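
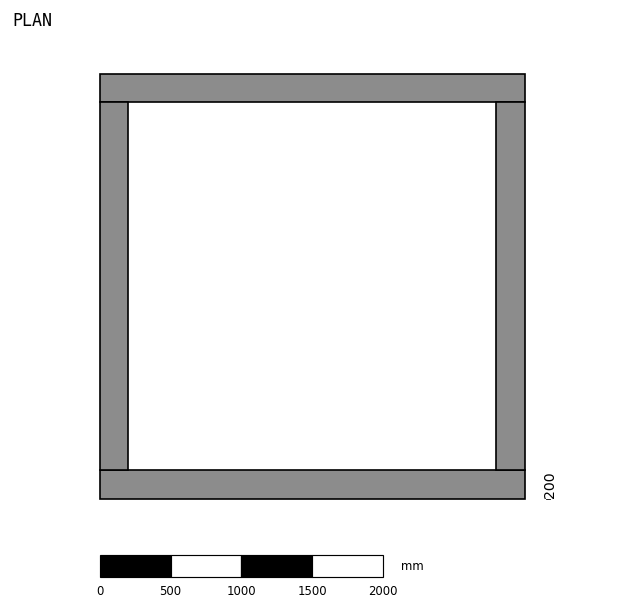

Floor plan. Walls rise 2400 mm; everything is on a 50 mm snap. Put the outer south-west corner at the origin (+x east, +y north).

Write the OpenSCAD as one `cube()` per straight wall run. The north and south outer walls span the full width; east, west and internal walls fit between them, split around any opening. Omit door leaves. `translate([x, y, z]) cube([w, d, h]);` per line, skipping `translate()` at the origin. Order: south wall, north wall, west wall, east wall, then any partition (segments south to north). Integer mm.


cube([3000, 200, 2400]);
translate([0, 2800, 0]) cube([3000, 200, 2400]);
translate([0, 200, 0]) cube([200, 2600, 2400]);
translate([2800, 200, 0]) cube([200, 2600, 2400]);


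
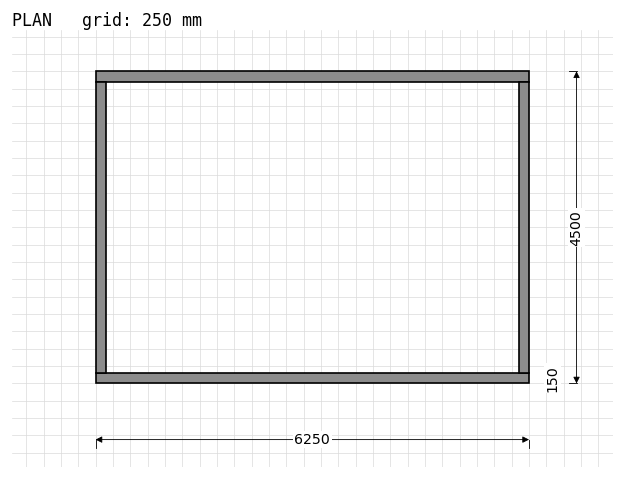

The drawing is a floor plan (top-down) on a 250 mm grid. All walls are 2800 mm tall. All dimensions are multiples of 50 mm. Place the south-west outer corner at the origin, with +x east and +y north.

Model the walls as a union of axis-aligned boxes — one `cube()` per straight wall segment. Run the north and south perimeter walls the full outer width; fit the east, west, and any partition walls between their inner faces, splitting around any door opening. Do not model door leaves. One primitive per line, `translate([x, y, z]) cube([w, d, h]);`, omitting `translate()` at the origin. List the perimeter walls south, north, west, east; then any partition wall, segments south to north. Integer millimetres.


cube([6250, 150, 2800]);
translate([0, 4350, 0]) cube([6250, 150, 2800]);
translate([0, 150, 0]) cube([150, 4200, 2800]);
translate([6100, 150, 0]) cube([150, 4200, 2800]);


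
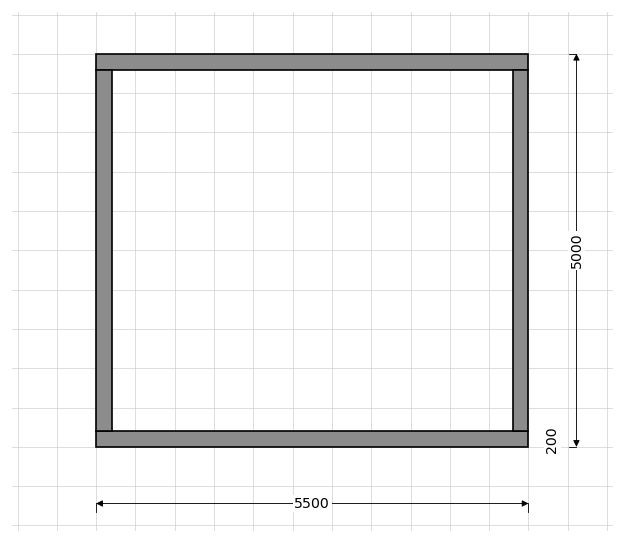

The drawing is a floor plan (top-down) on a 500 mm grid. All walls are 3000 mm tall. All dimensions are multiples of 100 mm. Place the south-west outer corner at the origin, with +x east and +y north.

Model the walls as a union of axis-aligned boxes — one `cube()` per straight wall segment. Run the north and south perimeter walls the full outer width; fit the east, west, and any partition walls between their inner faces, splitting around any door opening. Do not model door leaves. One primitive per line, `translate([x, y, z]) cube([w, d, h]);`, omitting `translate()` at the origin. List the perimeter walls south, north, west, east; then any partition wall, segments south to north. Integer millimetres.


cube([5500, 200, 3000]);
translate([0, 4800, 0]) cube([5500, 200, 3000]);
translate([0, 200, 0]) cube([200, 4600, 3000]);
translate([5300, 200, 0]) cube([200, 4600, 3000]);


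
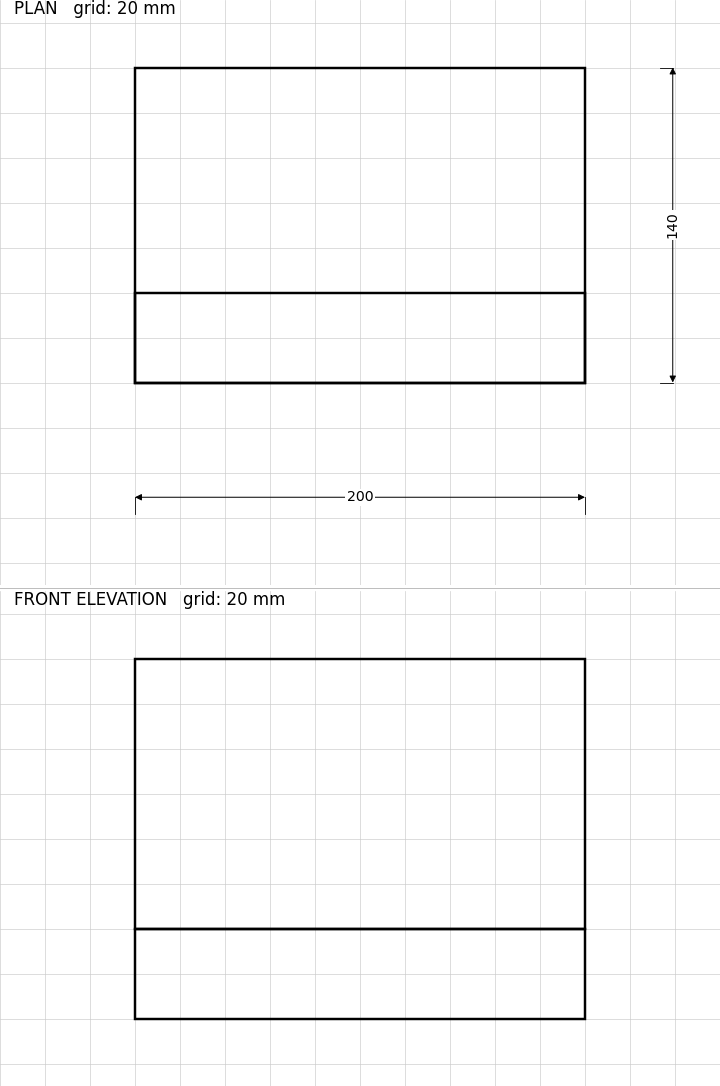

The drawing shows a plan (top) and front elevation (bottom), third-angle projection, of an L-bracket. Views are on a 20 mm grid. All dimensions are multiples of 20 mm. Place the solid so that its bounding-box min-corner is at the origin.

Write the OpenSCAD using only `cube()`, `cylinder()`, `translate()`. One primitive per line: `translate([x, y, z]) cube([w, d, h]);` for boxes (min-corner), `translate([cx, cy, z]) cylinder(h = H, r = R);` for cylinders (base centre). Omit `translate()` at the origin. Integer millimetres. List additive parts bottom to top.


cube([200, 140, 40]);
translate([0, 0, 40]) cube([200, 40, 120]);


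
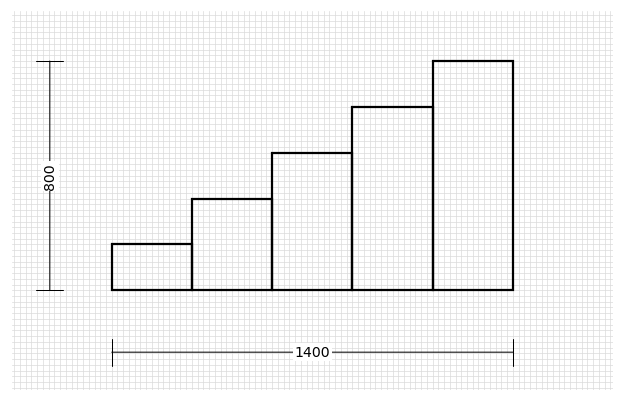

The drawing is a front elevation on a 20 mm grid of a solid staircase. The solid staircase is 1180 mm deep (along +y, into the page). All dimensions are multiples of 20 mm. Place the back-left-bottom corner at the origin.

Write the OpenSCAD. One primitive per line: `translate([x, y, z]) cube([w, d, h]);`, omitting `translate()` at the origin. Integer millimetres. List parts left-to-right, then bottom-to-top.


cube([280, 1180, 160]);
translate([280, 0, 0]) cube([280, 1180, 320]);
translate([560, 0, 0]) cube([280, 1180, 480]);
translate([840, 0, 0]) cube([280, 1180, 640]);
translate([1120, 0, 0]) cube([280, 1180, 800]);


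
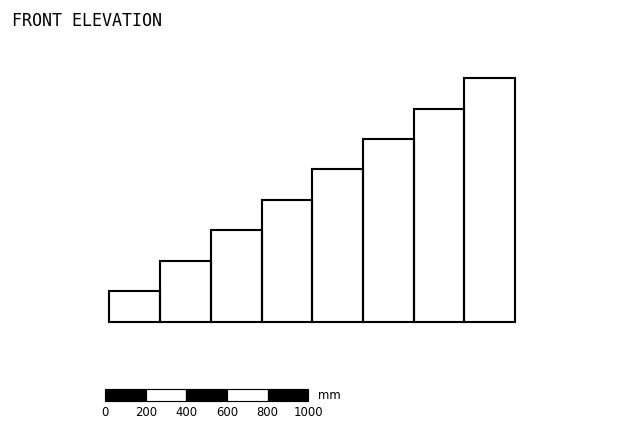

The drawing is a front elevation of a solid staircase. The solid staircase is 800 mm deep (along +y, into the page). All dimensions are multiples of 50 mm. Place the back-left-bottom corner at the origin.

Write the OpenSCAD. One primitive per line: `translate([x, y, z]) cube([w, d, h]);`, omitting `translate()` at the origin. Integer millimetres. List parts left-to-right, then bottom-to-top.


cube([250, 800, 150]);
translate([250, 0, 0]) cube([250, 800, 300]);
translate([500, 0, 0]) cube([250, 800, 450]);
translate([750, 0, 0]) cube([250, 800, 600]);
translate([1000, 0, 0]) cube([250, 800, 750]);
translate([1250, 0, 0]) cube([250, 800, 900]);
translate([1500, 0, 0]) cube([250, 800, 1050]);
translate([1750, 0, 0]) cube([250, 800, 1200]);


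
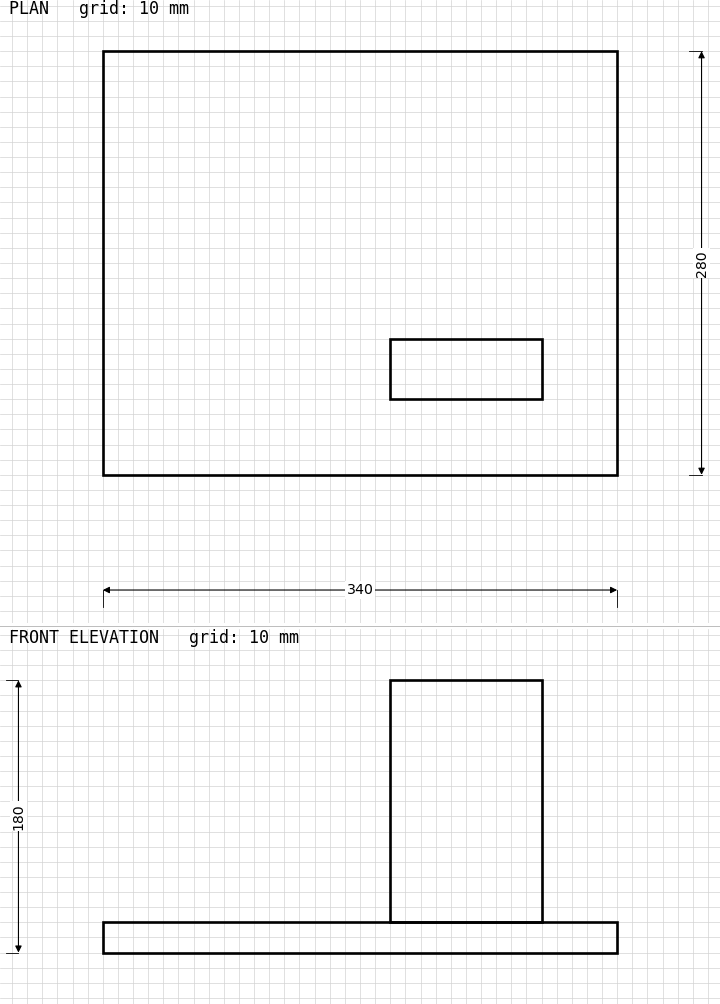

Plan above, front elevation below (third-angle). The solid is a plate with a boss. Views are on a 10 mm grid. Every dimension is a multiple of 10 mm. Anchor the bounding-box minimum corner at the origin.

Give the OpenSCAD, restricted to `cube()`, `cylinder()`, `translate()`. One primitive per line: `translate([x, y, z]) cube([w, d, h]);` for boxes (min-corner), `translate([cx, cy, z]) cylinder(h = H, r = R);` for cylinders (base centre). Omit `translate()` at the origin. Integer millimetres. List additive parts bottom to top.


cube([340, 280, 20]);
translate([190, 50, 20]) cube([100, 40, 160]);


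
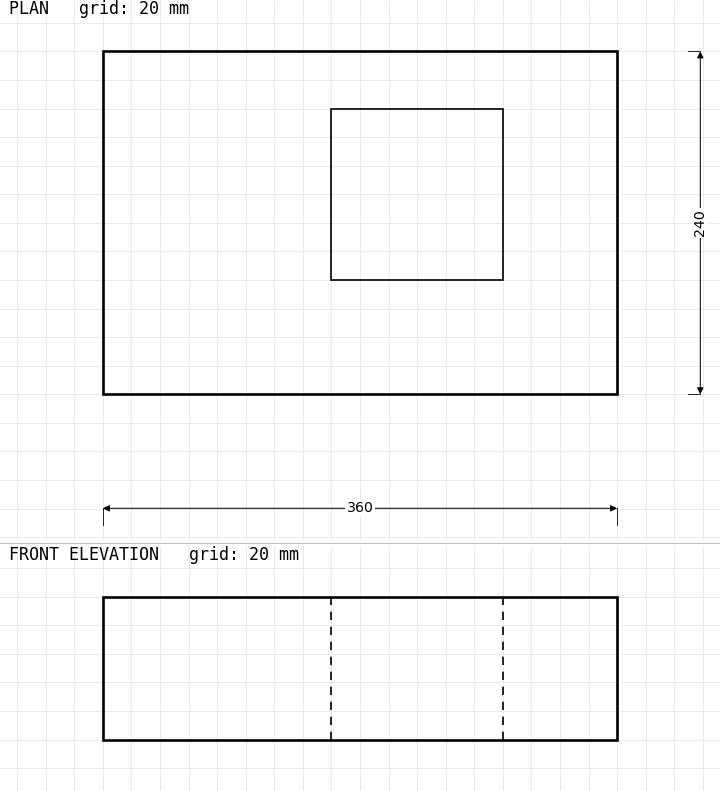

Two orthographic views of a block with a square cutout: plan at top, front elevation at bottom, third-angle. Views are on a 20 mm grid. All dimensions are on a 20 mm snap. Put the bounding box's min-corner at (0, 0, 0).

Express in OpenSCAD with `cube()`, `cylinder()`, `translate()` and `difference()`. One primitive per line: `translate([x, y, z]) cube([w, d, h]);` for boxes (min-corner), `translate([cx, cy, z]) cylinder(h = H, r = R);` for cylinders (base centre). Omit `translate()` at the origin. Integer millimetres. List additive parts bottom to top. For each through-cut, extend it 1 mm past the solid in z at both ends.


difference() {
  cube([360, 240, 100]);
  translate([160, 80, -1]) cube([120, 120, 102]);
}


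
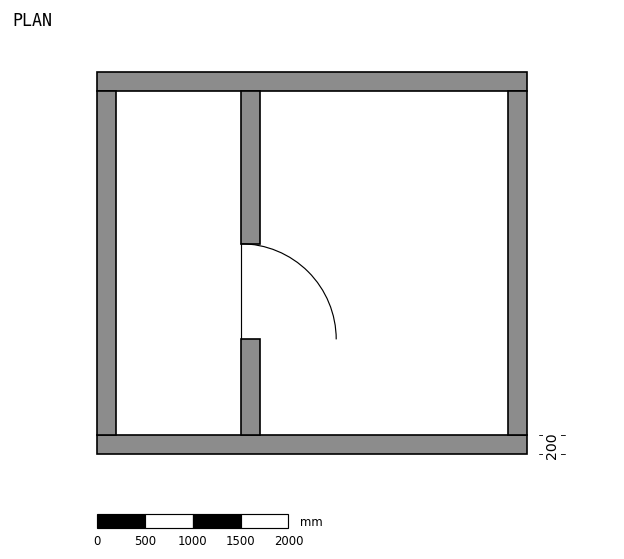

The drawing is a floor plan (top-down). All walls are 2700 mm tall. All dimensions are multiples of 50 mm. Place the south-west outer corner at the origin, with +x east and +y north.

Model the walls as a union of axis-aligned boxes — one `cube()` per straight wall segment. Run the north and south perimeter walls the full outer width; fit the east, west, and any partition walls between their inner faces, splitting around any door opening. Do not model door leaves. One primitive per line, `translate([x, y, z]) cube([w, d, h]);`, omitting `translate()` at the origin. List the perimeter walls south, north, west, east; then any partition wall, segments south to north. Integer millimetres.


cube([4500, 200, 2700]);
translate([0, 3800, 0]) cube([4500, 200, 2700]);
translate([0, 200, 0]) cube([200, 3600, 2700]);
translate([4300, 200, 0]) cube([200, 3600, 2700]);
translate([1500, 200, 0]) cube([200, 1000, 2700]);
translate([1500, 2200, 0]) cube([200, 1600, 2700]);


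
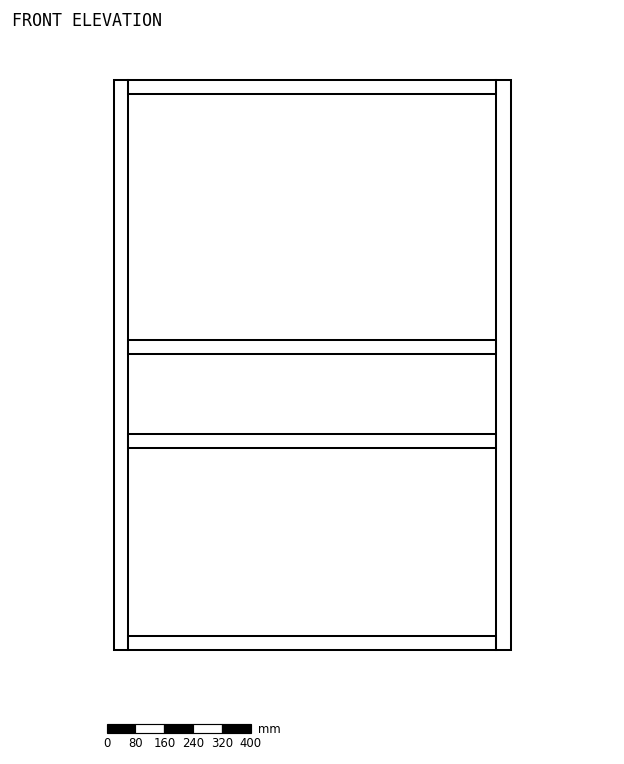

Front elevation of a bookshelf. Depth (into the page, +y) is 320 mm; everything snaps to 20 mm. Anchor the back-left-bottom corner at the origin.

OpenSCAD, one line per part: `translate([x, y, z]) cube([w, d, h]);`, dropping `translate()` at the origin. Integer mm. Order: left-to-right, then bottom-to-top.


cube([40, 320, 1580]);
translate([40, 0, 0]) cube([1020, 320, 40]);
translate([40, 0, 560]) cube([1020, 320, 40]);
translate([40, 0, 820]) cube([1020, 320, 40]);
translate([40, 0, 1540]) cube([1020, 320, 40]);
translate([1060, 0, 0]) cube([40, 320, 1580]);


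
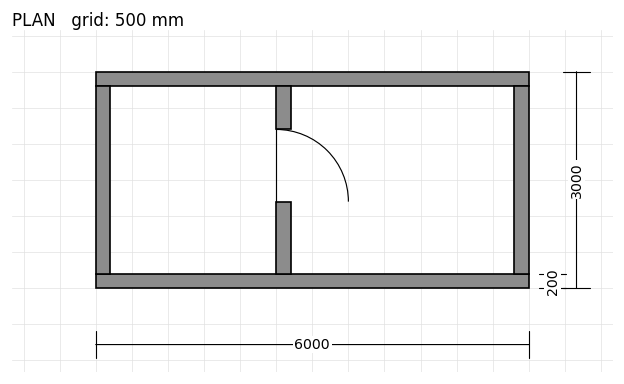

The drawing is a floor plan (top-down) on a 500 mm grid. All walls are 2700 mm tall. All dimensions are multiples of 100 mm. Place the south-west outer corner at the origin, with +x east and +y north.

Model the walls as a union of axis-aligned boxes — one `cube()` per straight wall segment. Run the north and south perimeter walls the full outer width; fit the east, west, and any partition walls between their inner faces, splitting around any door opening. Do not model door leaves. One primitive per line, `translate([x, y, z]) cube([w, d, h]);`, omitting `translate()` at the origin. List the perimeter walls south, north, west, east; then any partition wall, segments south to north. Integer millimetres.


cube([6000, 200, 2700]);
translate([0, 2800, 0]) cube([6000, 200, 2700]);
translate([0, 200, 0]) cube([200, 2600, 2700]);
translate([5800, 200, 0]) cube([200, 2600, 2700]);
translate([2500, 200, 0]) cube([200, 1000, 2700]);
translate([2500, 2200, 0]) cube([200, 600, 2700]);


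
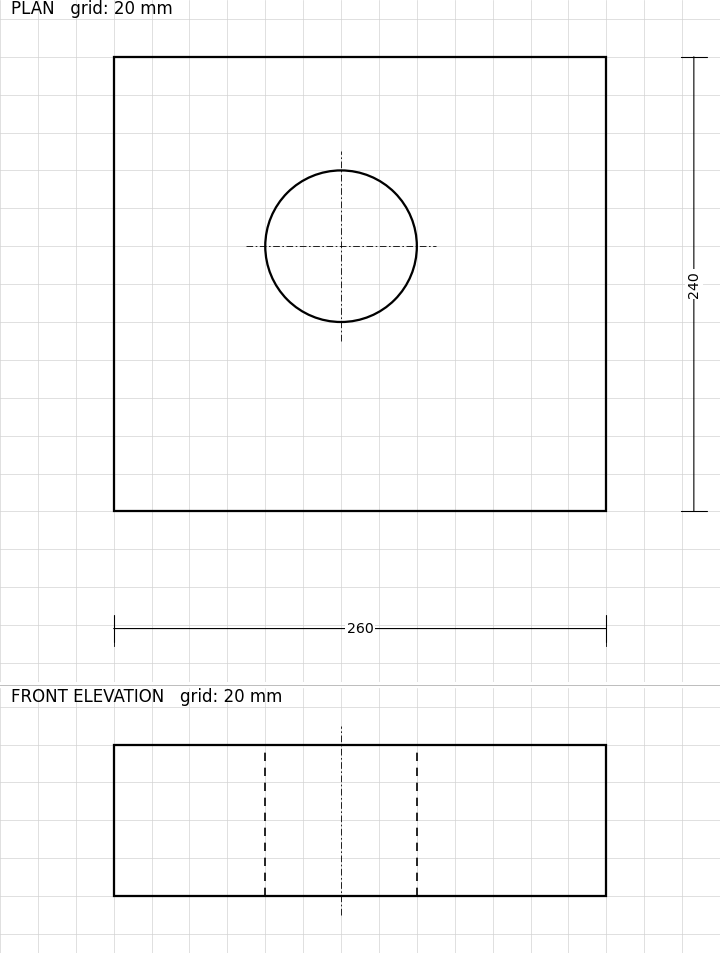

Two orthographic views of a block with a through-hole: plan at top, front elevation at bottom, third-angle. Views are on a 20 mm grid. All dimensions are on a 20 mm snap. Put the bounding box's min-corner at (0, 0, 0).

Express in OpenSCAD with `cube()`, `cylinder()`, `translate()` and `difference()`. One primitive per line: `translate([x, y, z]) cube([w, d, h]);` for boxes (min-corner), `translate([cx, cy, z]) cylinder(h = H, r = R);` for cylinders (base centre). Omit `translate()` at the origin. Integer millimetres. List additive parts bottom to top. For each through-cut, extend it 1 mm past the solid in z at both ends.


difference() {
  cube([260, 240, 80]);
  translate([120, 140, -1]) cylinder(h = 82, r = 40);
}


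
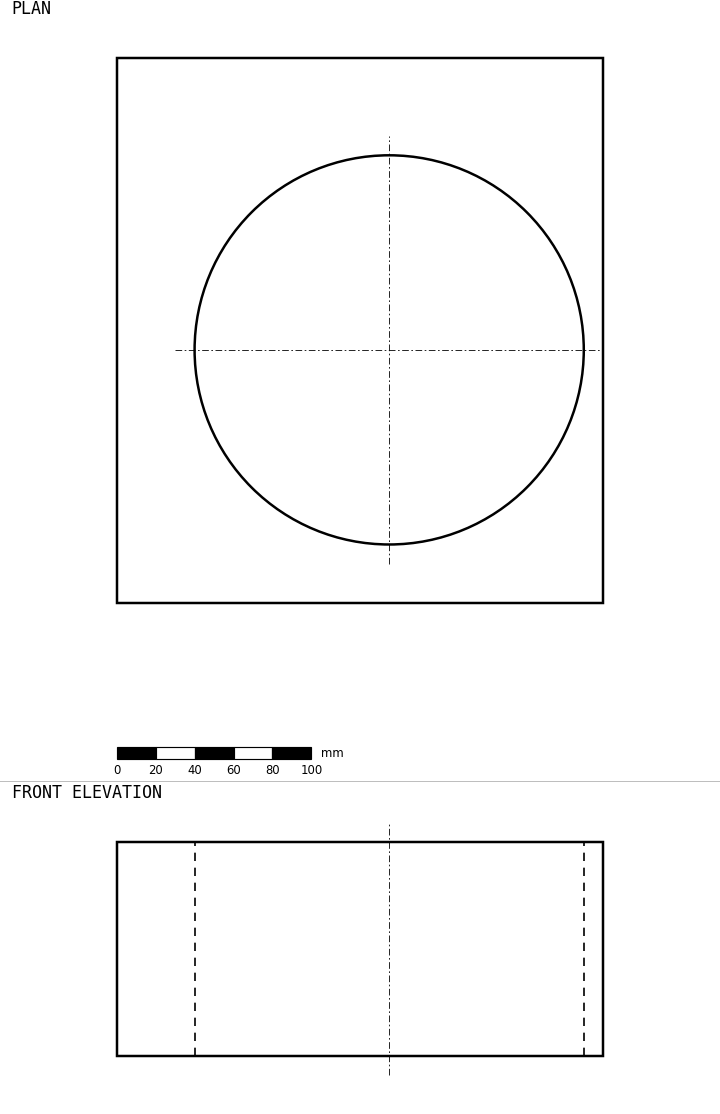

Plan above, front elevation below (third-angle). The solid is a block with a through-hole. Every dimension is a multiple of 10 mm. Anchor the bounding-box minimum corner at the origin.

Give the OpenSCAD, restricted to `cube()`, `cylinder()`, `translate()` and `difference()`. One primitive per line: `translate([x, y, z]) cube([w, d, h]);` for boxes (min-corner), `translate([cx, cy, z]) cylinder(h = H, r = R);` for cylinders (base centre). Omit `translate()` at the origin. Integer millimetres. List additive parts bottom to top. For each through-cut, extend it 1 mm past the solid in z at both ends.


difference() {
  cube([250, 280, 110]);
  translate([140, 130, -1]) cylinder(h = 112, r = 100);
}


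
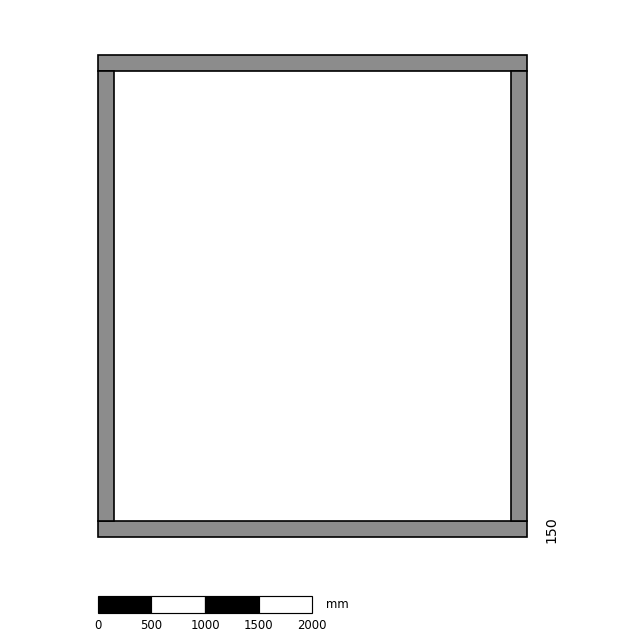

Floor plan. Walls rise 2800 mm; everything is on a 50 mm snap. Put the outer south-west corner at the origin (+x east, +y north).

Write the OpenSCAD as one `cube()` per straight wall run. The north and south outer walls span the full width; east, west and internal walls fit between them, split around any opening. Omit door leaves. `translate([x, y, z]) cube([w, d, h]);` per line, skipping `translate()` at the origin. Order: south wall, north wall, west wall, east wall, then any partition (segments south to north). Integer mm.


cube([4000, 150, 2800]);
translate([0, 4350, 0]) cube([4000, 150, 2800]);
translate([0, 150, 0]) cube([150, 4200, 2800]);
translate([3850, 150, 0]) cube([150, 4200, 2800]);


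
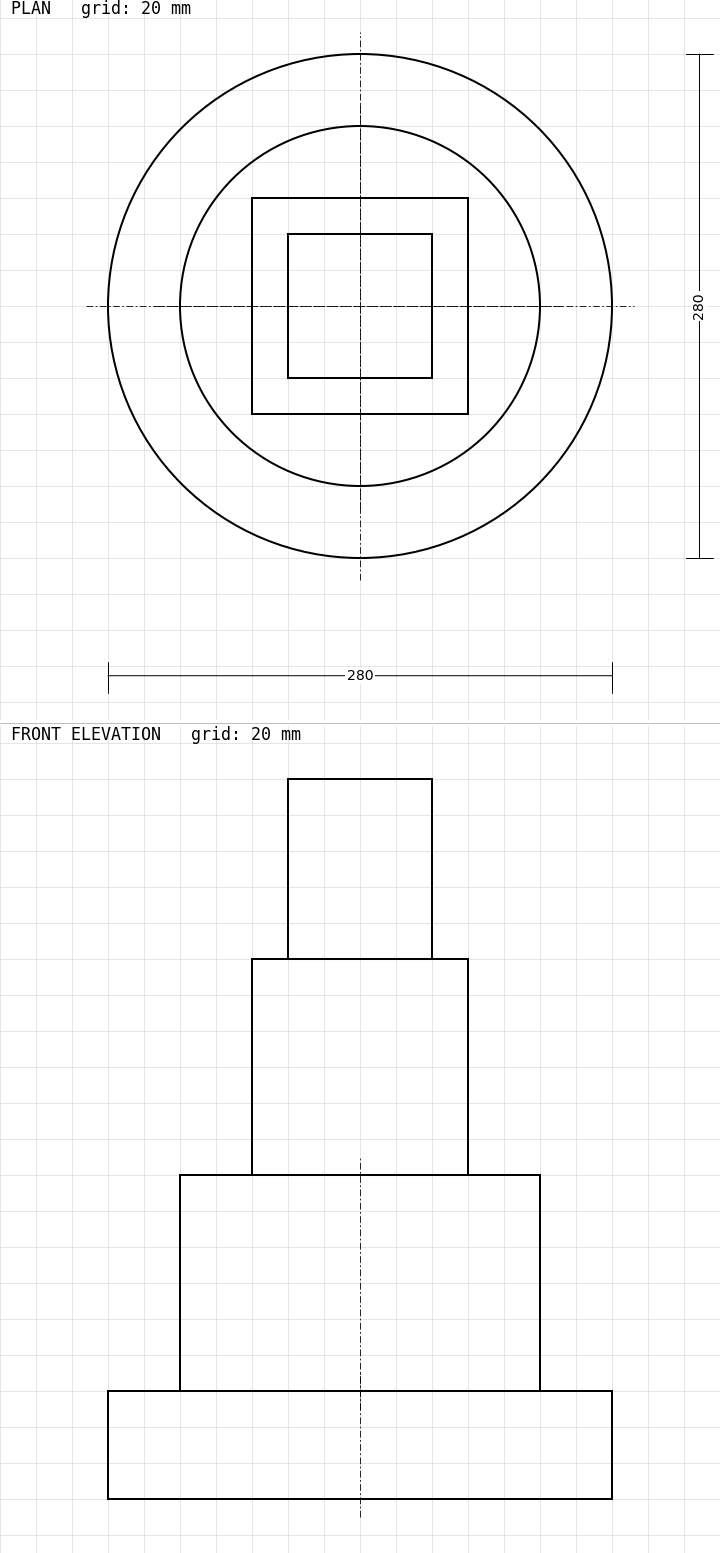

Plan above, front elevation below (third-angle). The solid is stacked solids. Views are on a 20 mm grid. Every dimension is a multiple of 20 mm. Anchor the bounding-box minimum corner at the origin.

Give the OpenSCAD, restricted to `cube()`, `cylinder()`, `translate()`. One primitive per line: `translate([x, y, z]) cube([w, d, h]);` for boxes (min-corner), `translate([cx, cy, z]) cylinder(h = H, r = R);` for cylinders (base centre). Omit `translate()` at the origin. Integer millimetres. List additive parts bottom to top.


translate([140, 140, 0]) cylinder(h = 60, r = 140);
translate([140, 140, 60]) cylinder(h = 120, r = 100);
translate([80, 80, 180]) cube([120, 120, 120]);
translate([100, 100, 300]) cube([80, 80, 100]);


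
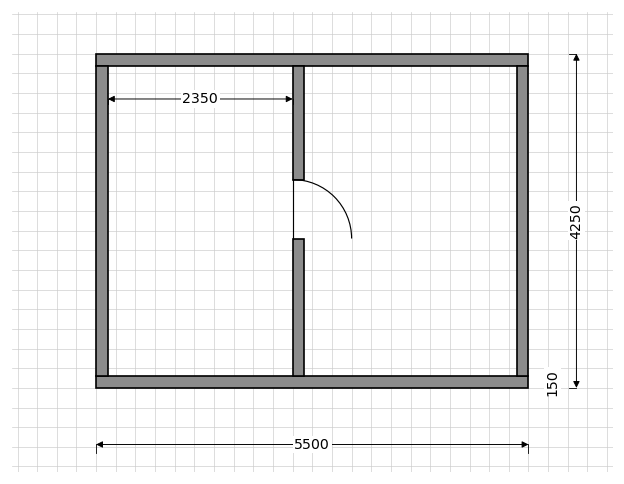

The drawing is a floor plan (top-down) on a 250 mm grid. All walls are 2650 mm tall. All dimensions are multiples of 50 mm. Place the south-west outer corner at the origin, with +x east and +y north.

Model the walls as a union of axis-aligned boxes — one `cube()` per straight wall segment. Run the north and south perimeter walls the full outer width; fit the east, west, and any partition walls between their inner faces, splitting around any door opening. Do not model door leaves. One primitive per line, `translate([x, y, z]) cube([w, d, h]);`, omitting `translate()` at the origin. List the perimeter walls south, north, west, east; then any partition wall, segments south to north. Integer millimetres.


cube([5500, 150, 2650]);
translate([0, 4100, 0]) cube([5500, 150, 2650]);
translate([0, 150, 0]) cube([150, 3950, 2650]);
translate([5350, 150, 0]) cube([150, 3950, 2650]);
translate([2500, 150, 0]) cube([150, 1750, 2650]);
translate([2500, 2650, 0]) cube([150, 1450, 2650]);


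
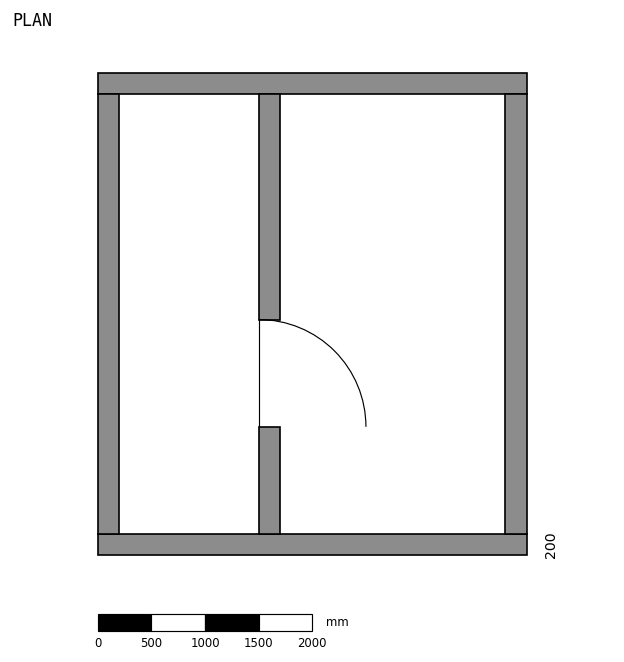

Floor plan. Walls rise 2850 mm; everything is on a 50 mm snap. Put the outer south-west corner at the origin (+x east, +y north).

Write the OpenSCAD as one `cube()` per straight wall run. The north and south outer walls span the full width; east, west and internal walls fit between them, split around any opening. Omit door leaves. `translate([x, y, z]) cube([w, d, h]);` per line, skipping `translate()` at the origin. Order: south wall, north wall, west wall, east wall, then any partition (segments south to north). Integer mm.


cube([4000, 200, 2850]);
translate([0, 4300, 0]) cube([4000, 200, 2850]);
translate([0, 200, 0]) cube([200, 4100, 2850]);
translate([3800, 200, 0]) cube([200, 4100, 2850]);
translate([1500, 200, 0]) cube([200, 1000, 2850]);
translate([1500, 2200, 0]) cube([200, 2100, 2850]);


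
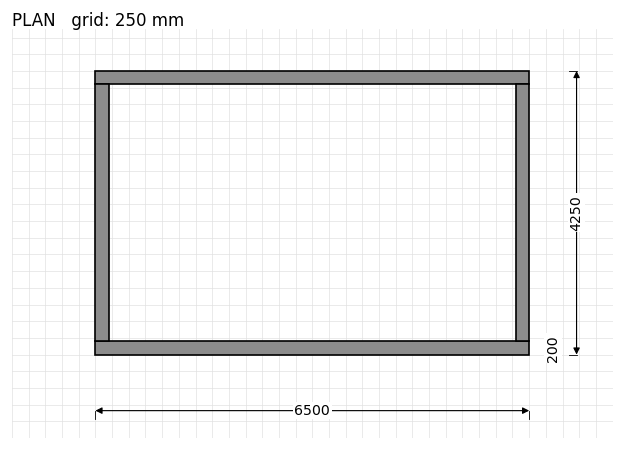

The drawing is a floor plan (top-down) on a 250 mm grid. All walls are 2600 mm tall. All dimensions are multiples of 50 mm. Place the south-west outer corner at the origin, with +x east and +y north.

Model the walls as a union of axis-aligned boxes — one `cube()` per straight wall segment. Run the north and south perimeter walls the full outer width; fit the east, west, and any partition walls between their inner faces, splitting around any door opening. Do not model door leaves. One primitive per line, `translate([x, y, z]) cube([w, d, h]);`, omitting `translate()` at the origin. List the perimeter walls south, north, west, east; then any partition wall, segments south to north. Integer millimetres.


cube([6500, 200, 2600]);
translate([0, 4050, 0]) cube([6500, 200, 2600]);
translate([0, 200, 0]) cube([200, 3850, 2600]);
translate([6300, 200, 0]) cube([200, 3850, 2600]);


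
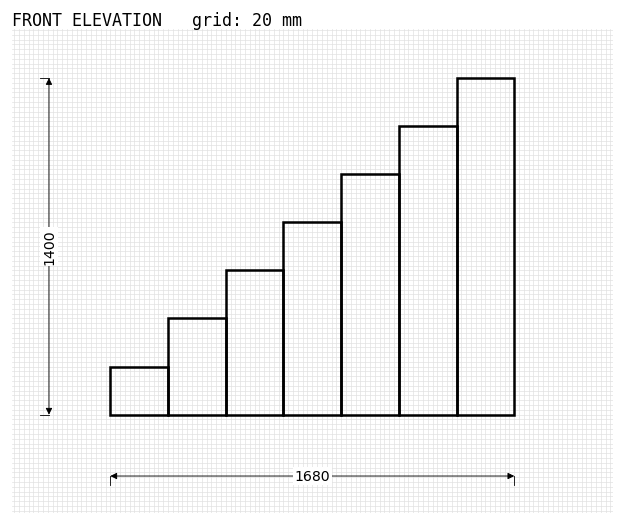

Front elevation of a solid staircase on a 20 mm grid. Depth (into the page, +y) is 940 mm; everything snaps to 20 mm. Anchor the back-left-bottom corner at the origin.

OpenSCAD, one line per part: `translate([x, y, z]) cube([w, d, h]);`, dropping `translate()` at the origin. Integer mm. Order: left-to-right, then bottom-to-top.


cube([240, 940, 200]);
translate([240, 0, 0]) cube([240, 940, 400]);
translate([480, 0, 0]) cube([240, 940, 600]);
translate([720, 0, 0]) cube([240, 940, 800]);
translate([960, 0, 0]) cube([240, 940, 1000]);
translate([1200, 0, 0]) cube([240, 940, 1200]);
translate([1440, 0, 0]) cube([240, 940, 1400]);


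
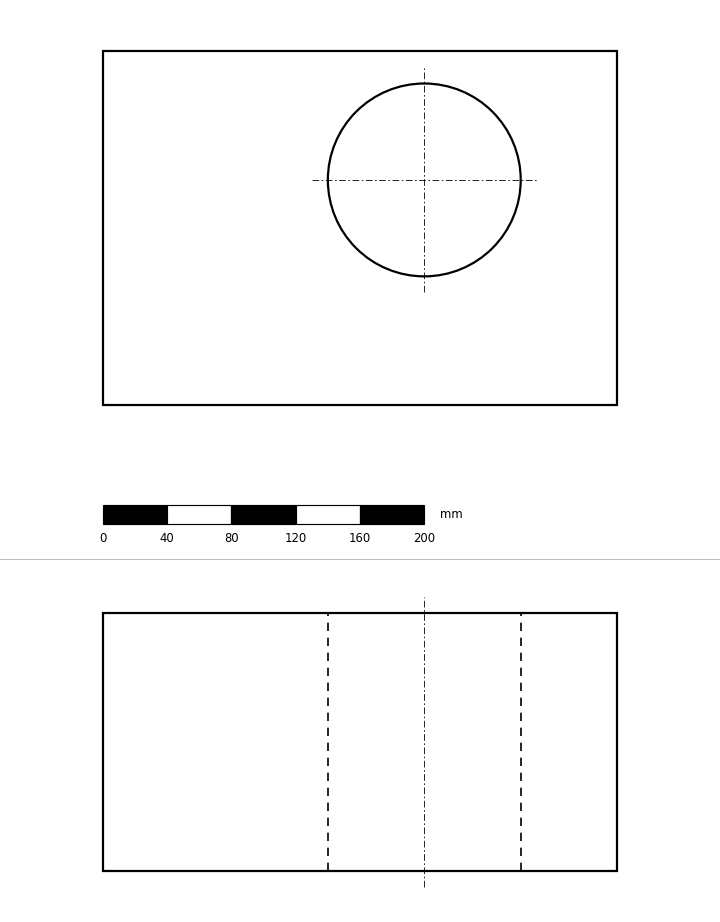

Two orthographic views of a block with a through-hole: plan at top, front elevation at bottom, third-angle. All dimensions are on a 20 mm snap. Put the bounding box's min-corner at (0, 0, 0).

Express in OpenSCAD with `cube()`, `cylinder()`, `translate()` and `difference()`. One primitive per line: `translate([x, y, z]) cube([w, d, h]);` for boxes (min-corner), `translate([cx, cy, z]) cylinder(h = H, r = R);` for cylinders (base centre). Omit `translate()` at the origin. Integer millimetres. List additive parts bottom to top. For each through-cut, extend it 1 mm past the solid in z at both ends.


difference() {
  cube([320, 220, 160]);
  translate([200, 140, -1]) cylinder(h = 162, r = 60);
}


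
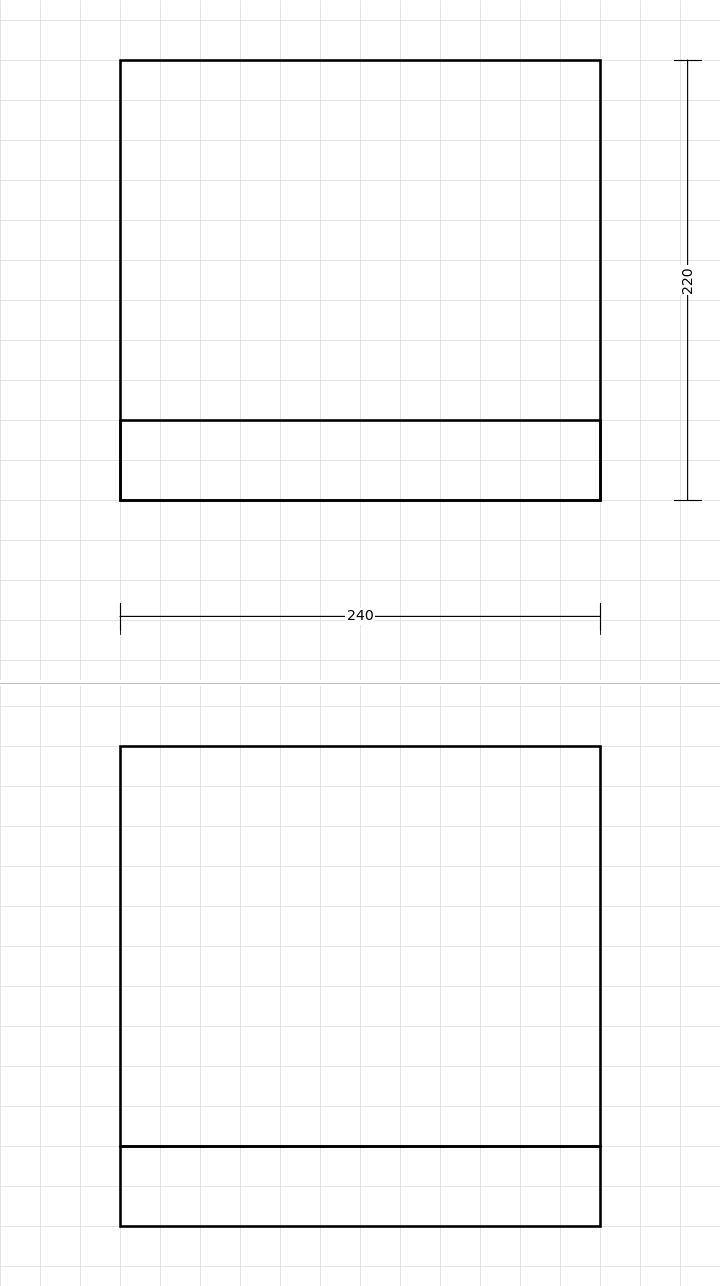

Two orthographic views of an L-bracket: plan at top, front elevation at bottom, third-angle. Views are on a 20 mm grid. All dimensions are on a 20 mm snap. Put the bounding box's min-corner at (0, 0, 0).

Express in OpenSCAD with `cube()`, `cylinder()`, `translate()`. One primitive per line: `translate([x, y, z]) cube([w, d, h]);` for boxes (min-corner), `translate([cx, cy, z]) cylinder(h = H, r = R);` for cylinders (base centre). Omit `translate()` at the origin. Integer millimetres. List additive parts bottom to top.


cube([240, 220, 40]);
translate([0, 0, 40]) cube([240, 40, 200]);


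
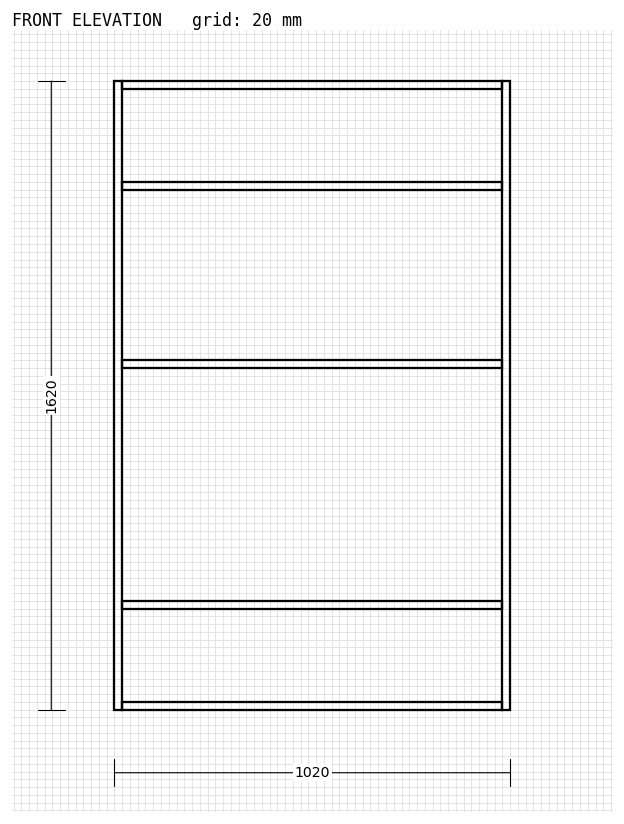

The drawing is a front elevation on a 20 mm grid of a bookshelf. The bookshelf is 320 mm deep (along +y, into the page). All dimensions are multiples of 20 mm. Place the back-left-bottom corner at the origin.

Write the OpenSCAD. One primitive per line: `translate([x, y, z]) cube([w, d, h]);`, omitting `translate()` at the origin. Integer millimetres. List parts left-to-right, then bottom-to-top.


cube([20, 320, 1620]);
translate([20, 0, 0]) cube([980, 320, 20]);
translate([20, 0, 260]) cube([980, 320, 20]);
translate([20, 0, 880]) cube([980, 320, 20]);
translate([20, 0, 1340]) cube([980, 320, 20]);
translate([20, 0, 1600]) cube([980, 320, 20]);
translate([1000, 0, 0]) cube([20, 320, 1620]);


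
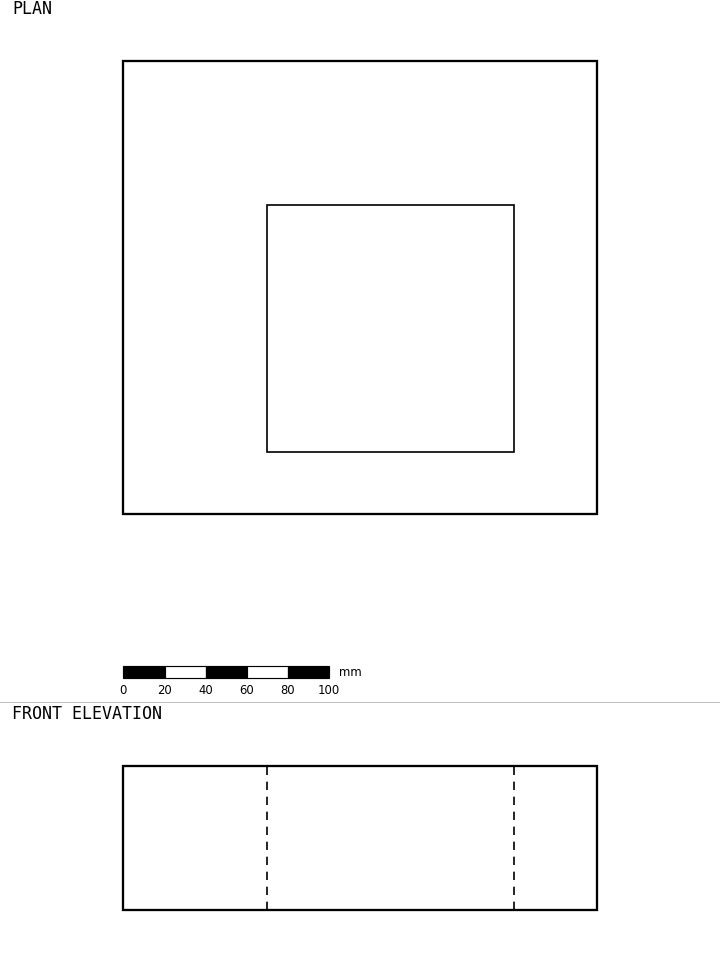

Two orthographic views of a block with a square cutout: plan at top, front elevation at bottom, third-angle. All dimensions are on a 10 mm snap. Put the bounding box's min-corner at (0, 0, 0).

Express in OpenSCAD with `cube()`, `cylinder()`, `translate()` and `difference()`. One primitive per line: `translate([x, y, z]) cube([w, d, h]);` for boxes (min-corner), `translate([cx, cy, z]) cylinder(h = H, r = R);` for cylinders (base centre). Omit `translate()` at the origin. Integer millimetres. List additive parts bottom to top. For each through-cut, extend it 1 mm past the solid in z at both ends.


difference() {
  cube([230, 220, 70]);
  translate([70, 30, -1]) cube([120, 120, 72]);
}


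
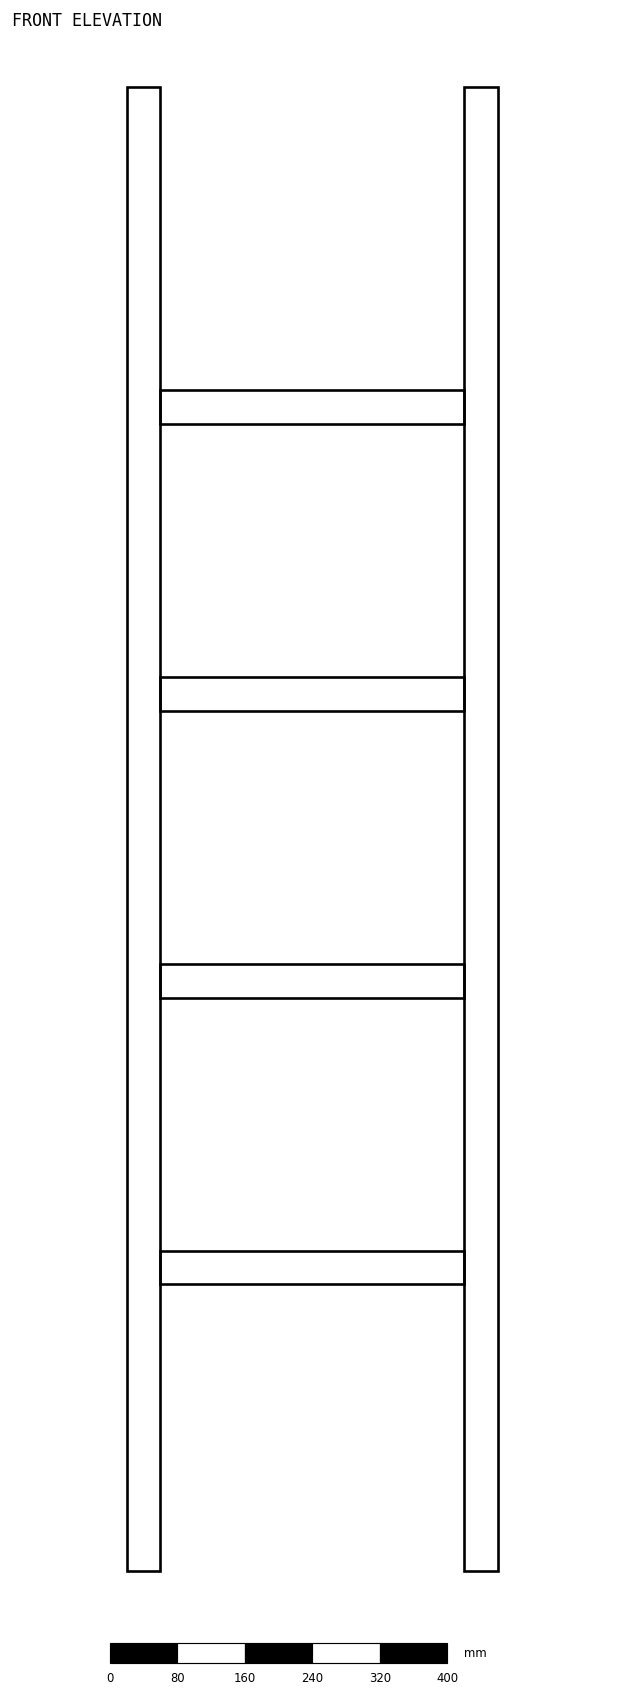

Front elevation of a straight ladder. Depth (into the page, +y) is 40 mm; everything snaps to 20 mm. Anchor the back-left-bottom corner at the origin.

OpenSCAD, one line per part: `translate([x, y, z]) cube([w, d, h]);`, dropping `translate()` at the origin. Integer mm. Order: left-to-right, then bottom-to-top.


cube([40, 40, 1760]);
translate([40, 0, 340]) cube([360, 40, 40]);
translate([40, 0, 680]) cube([360, 40, 40]);
translate([40, 0, 1020]) cube([360, 40, 40]);
translate([40, 0, 1360]) cube([360, 40, 40]);
translate([400, 0, 0]) cube([40, 40, 1760]);


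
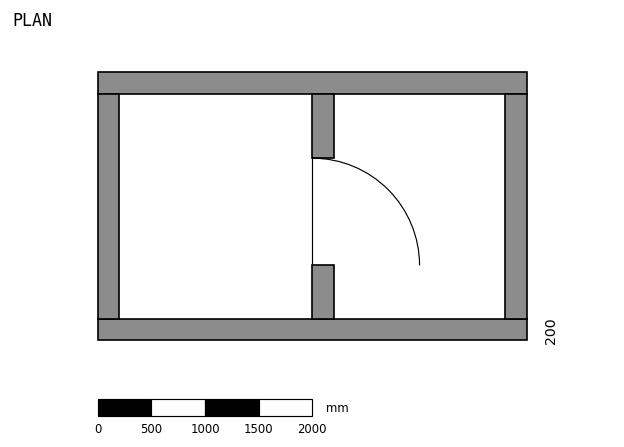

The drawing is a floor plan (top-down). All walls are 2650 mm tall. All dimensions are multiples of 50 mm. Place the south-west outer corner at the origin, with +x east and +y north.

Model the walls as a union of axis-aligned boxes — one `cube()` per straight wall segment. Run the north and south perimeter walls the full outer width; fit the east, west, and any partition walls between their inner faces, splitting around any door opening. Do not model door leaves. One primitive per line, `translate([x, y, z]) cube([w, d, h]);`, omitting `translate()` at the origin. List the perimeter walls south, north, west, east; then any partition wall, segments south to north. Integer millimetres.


cube([4000, 200, 2650]);
translate([0, 2300, 0]) cube([4000, 200, 2650]);
translate([0, 200, 0]) cube([200, 2100, 2650]);
translate([3800, 200, 0]) cube([200, 2100, 2650]);
translate([2000, 200, 0]) cube([200, 500, 2650]);
translate([2000, 1700, 0]) cube([200, 600, 2650]);


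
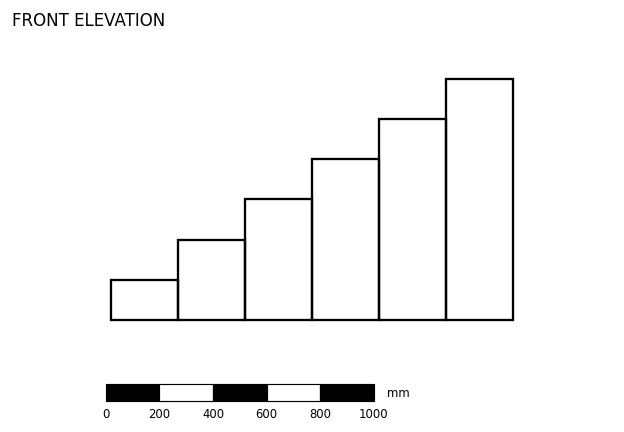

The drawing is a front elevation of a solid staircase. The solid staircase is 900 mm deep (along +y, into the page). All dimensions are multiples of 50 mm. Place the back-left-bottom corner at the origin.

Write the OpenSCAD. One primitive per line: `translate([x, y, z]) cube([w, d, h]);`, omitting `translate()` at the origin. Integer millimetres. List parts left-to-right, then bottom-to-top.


cube([250, 900, 150]);
translate([250, 0, 0]) cube([250, 900, 300]);
translate([500, 0, 0]) cube([250, 900, 450]);
translate([750, 0, 0]) cube([250, 900, 600]);
translate([1000, 0, 0]) cube([250, 900, 750]);
translate([1250, 0, 0]) cube([250, 900, 900]);


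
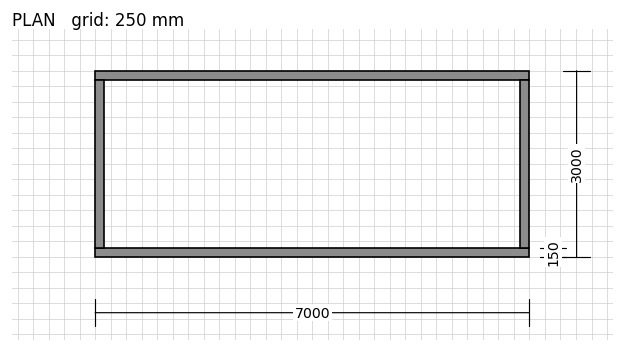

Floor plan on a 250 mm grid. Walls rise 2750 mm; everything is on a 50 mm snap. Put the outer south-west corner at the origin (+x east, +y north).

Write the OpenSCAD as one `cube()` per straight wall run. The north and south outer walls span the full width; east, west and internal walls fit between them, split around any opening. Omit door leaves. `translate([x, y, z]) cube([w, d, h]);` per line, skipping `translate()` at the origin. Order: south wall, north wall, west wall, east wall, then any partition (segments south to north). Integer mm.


cube([7000, 150, 2750]);
translate([0, 2850, 0]) cube([7000, 150, 2750]);
translate([0, 150, 0]) cube([150, 2700, 2750]);
translate([6850, 150, 0]) cube([150, 2700, 2750]);


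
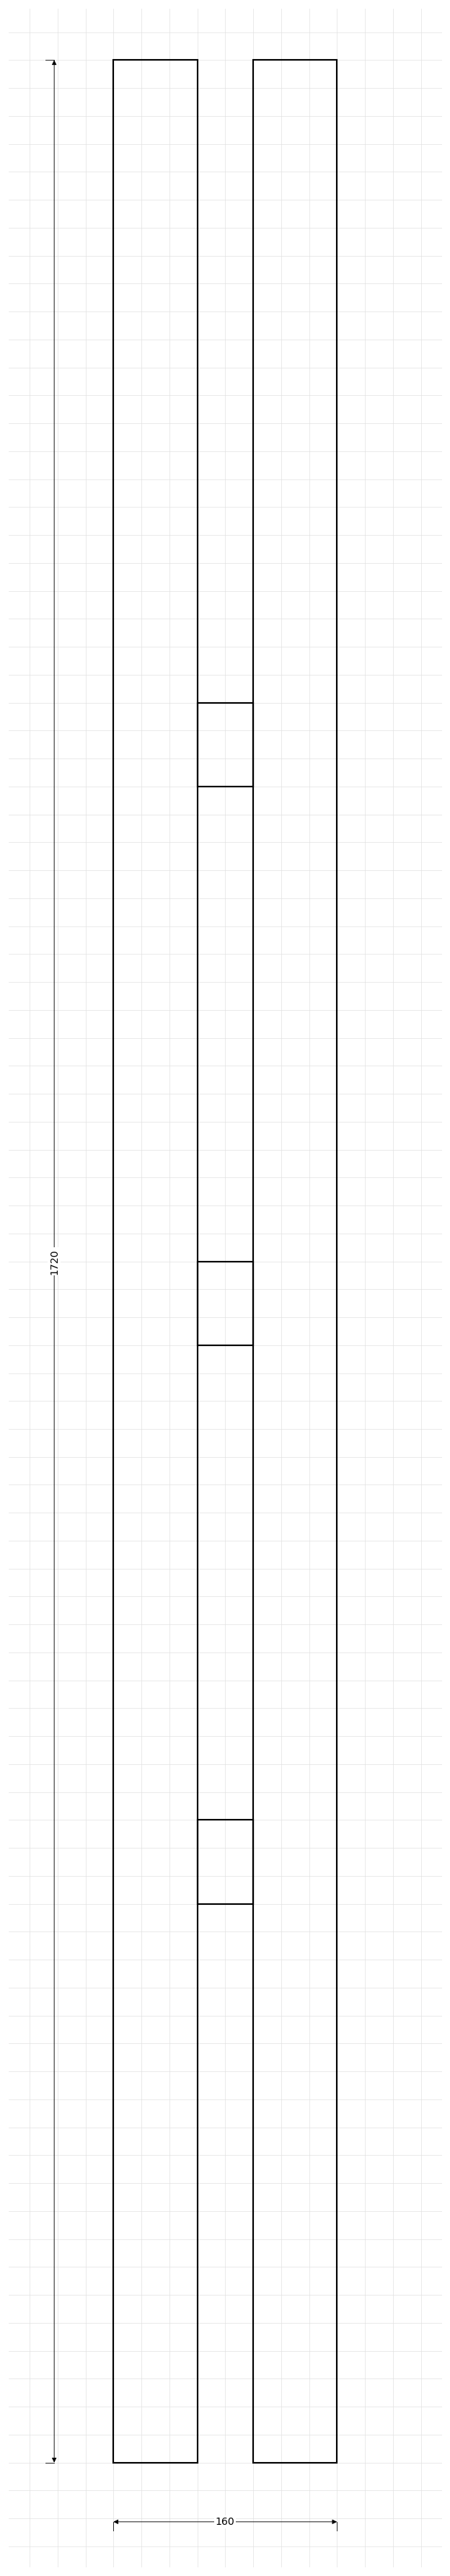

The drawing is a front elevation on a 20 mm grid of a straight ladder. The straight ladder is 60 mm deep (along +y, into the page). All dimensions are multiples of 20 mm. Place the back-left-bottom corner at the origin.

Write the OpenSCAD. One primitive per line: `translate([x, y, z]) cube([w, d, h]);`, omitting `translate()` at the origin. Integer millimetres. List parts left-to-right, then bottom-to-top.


cube([60, 60, 1720]);
translate([60, 0, 400]) cube([40, 60, 60]);
translate([60, 0, 800]) cube([40, 60, 60]);
translate([60, 0, 1200]) cube([40, 60, 60]);
translate([100, 0, 0]) cube([60, 60, 1720]);


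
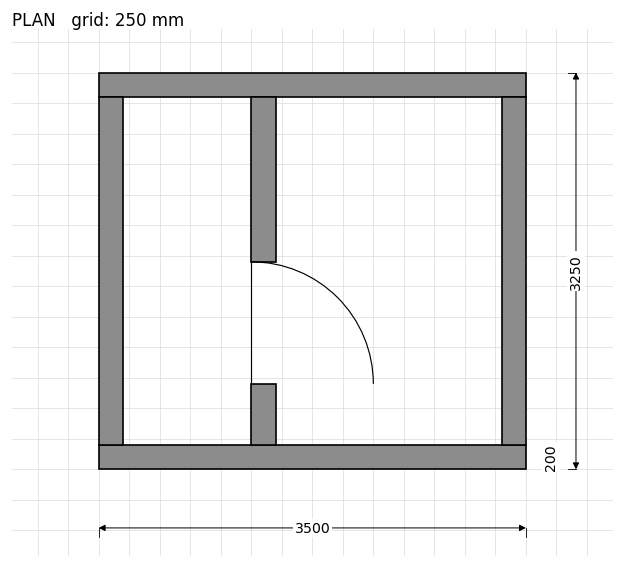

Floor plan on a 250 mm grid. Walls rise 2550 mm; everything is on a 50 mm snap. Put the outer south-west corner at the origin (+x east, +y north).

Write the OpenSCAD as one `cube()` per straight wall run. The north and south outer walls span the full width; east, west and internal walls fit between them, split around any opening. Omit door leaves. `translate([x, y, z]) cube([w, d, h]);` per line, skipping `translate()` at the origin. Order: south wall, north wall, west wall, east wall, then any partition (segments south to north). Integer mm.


cube([3500, 200, 2550]);
translate([0, 3050, 0]) cube([3500, 200, 2550]);
translate([0, 200, 0]) cube([200, 2850, 2550]);
translate([3300, 200, 0]) cube([200, 2850, 2550]);
translate([1250, 200, 0]) cube([200, 500, 2550]);
translate([1250, 1700, 0]) cube([200, 1350, 2550]);


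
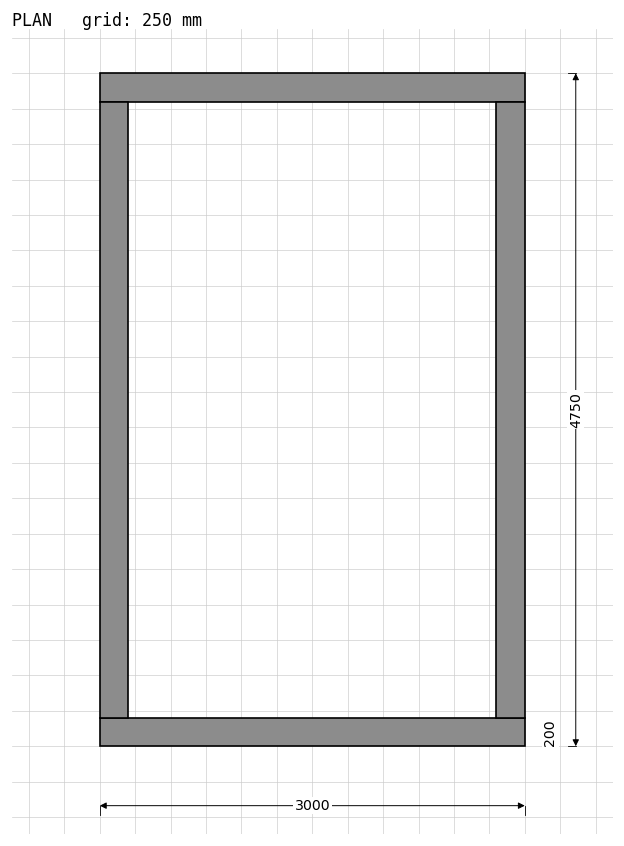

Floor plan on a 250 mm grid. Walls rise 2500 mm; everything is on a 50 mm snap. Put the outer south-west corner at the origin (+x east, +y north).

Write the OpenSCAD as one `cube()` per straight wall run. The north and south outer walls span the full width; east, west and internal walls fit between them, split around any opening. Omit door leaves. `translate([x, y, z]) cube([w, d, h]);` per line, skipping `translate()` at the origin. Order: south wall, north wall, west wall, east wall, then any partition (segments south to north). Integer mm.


cube([3000, 200, 2500]);
translate([0, 4550, 0]) cube([3000, 200, 2500]);
translate([0, 200, 0]) cube([200, 4350, 2500]);
translate([2800, 200, 0]) cube([200, 4350, 2500]);


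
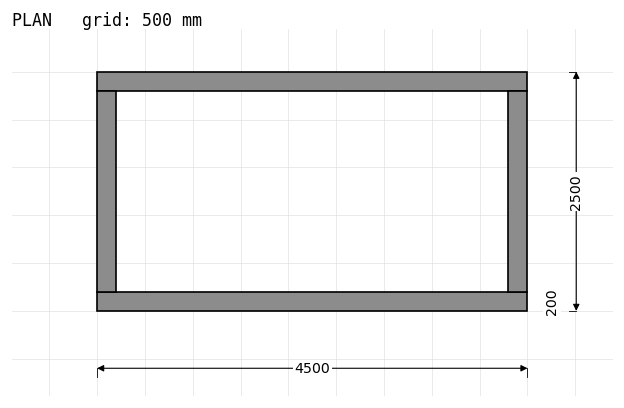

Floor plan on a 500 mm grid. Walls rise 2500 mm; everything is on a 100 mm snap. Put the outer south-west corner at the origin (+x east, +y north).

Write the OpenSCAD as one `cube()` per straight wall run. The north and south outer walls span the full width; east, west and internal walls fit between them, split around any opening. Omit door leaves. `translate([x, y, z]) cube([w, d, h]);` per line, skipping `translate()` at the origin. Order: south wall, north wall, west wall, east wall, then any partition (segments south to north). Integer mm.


cube([4500, 200, 2500]);
translate([0, 2300, 0]) cube([4500, 200, 2500]);
translate([0, 200, 0]) cube([200, 2100, 2500]);
translate([4300, 200, 0]) cube([200, 2100, 2500]);


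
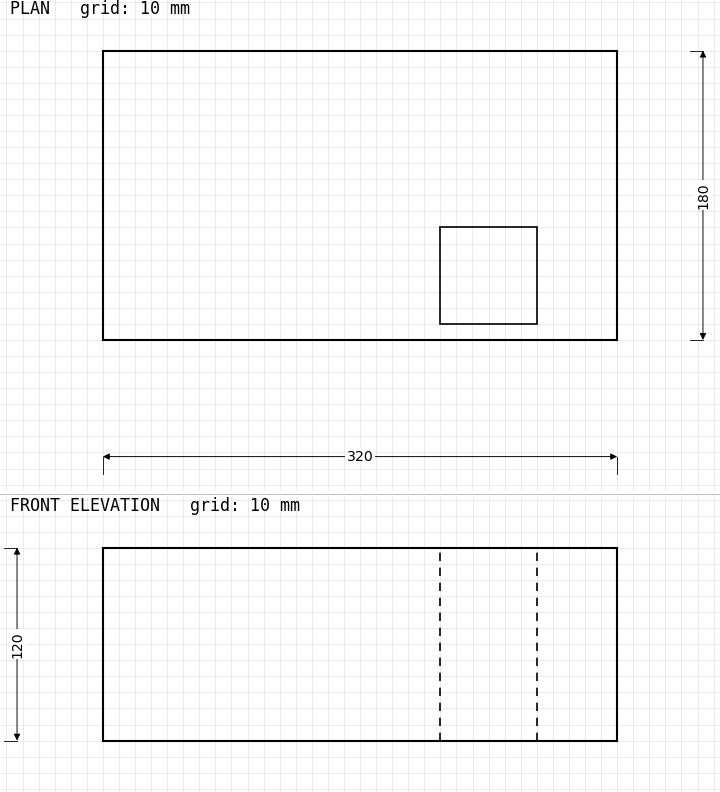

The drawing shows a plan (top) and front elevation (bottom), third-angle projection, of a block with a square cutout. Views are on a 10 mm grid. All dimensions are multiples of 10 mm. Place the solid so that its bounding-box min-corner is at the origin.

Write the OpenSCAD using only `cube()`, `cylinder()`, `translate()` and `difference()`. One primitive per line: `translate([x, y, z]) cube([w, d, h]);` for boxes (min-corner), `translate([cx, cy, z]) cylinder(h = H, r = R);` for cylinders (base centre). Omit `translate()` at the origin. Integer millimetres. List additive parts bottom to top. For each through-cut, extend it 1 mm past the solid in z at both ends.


difference() {
  cube([320, 180, 120]);
  translate([210, 10, -1]) cube([60, 60, 122]);
}


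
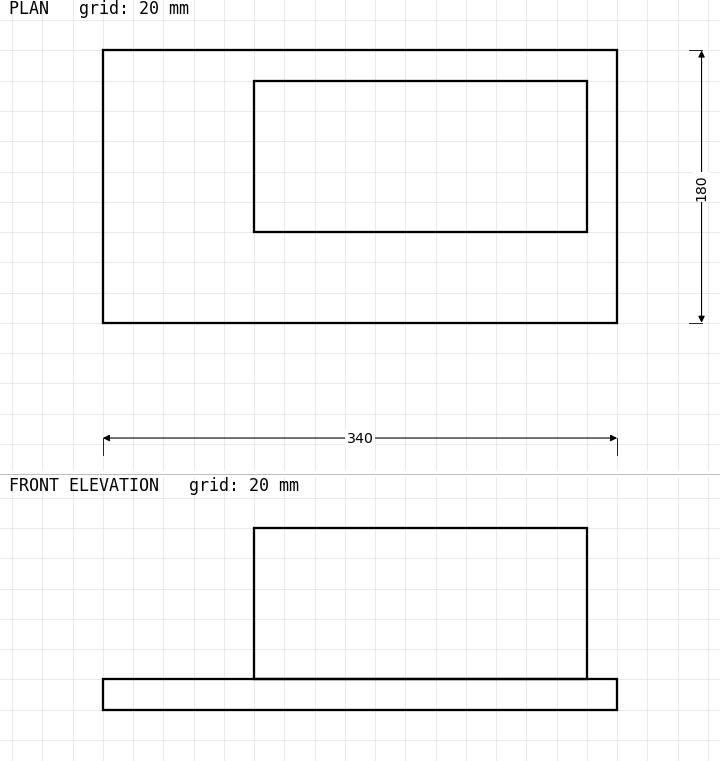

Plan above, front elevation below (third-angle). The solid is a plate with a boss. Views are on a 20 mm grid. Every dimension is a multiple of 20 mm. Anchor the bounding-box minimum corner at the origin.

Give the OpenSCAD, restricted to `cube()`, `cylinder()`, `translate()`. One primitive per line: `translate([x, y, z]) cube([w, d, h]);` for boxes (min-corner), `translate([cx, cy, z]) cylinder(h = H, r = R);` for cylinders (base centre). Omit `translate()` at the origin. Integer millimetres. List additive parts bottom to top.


cube([340, 180, 20]);
translate([100, 60, 20]) cube([220, 100, 100]);


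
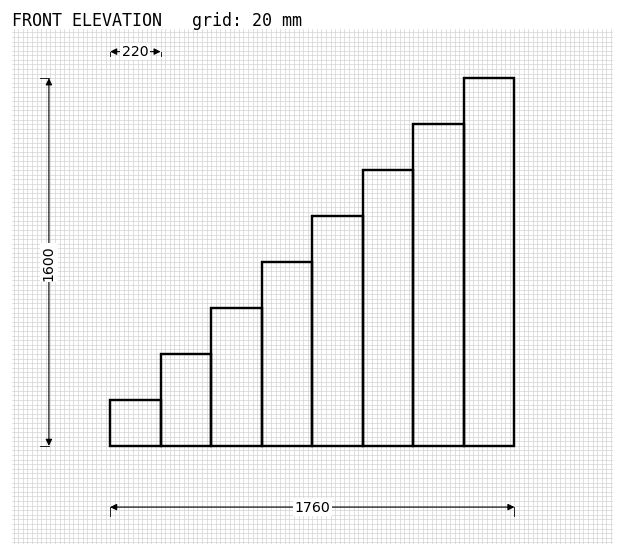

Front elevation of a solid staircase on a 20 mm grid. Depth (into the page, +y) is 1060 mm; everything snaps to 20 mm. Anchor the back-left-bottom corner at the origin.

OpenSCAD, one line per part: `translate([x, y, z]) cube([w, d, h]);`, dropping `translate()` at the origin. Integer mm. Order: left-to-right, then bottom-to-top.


cube([220, 1060, 200]);
translate([220, 0, 0]) cube([220, 1060, 400]);
translate([440, 0, 0]) cube([220, 1060, 600]);
translate([660, 0, 0]) cube([220, 1060, 800]);
translate([880, 0, 0]) cube([220, 1060, 1000]);
translate([1100, 0, 0]) cube([220, 1060, 1200]);
translate([1320, 0, 0]) cube([220, 1060, 1400]);
translate([1540, 0, 0]) cube([220, 1060, 1600]);


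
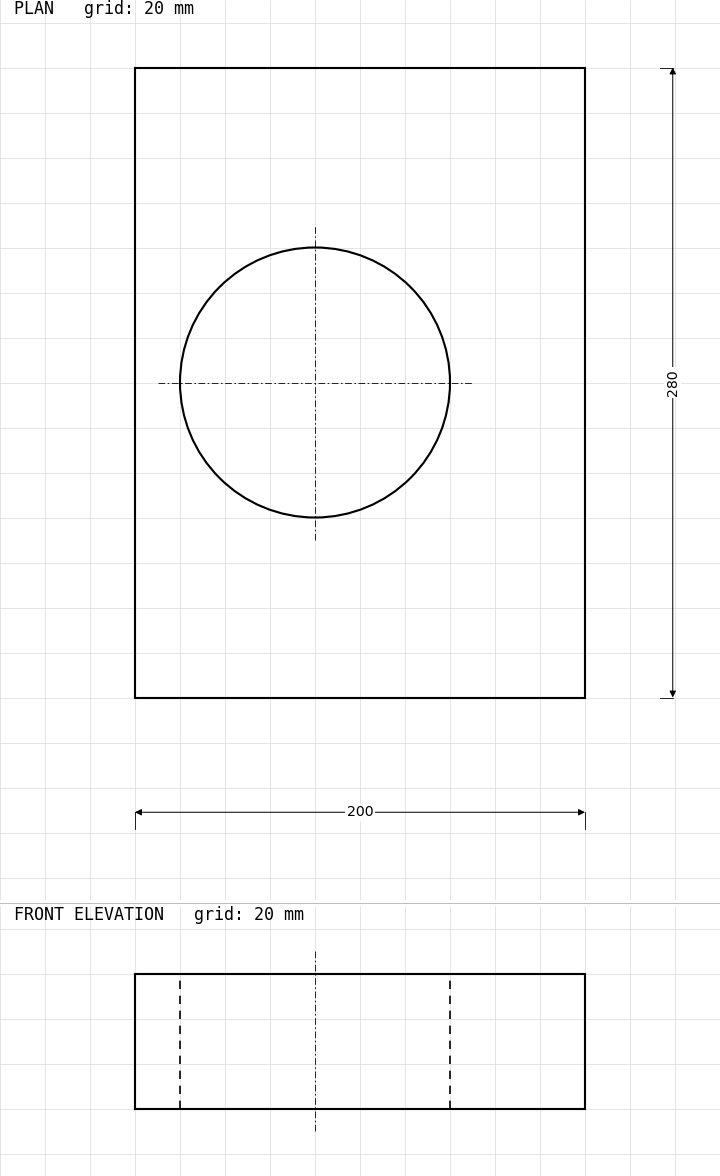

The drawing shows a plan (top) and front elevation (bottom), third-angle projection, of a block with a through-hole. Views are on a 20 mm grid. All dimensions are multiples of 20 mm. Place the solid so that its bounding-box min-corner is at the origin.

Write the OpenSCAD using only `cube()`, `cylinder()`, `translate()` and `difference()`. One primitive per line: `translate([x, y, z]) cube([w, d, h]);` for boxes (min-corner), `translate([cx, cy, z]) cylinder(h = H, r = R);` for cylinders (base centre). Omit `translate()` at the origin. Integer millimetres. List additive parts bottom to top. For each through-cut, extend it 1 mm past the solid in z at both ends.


difference() {
  cube([200, 280, 60]);
  translate([80, 140, -1]) cylinder(h = 62, r = 60);
}


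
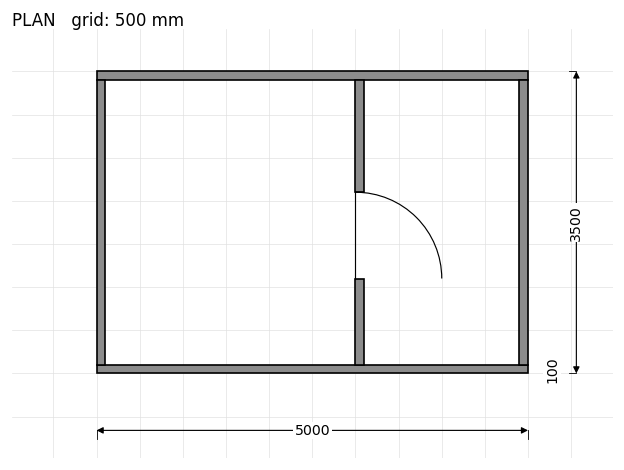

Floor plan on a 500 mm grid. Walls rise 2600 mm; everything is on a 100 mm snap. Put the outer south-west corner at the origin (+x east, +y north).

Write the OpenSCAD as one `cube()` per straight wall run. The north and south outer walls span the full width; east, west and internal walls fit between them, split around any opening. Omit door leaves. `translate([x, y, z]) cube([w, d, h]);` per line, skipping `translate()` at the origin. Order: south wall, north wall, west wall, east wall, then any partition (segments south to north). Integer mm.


cube([5000, 100, 2600]);
translate([0, 3400, 0]) cube([5000, 100, 2600]);
translate([0, 100, 0]) cube([100, 3300, 2600]);
translate([4900, 100, 0]) cube([100, 3300, 2600]);
translate([3000, 100, 0]) cube([100, 1000, 2600]);
translate([3000, 2100, 0]) cube([100, 1300, 2600]);


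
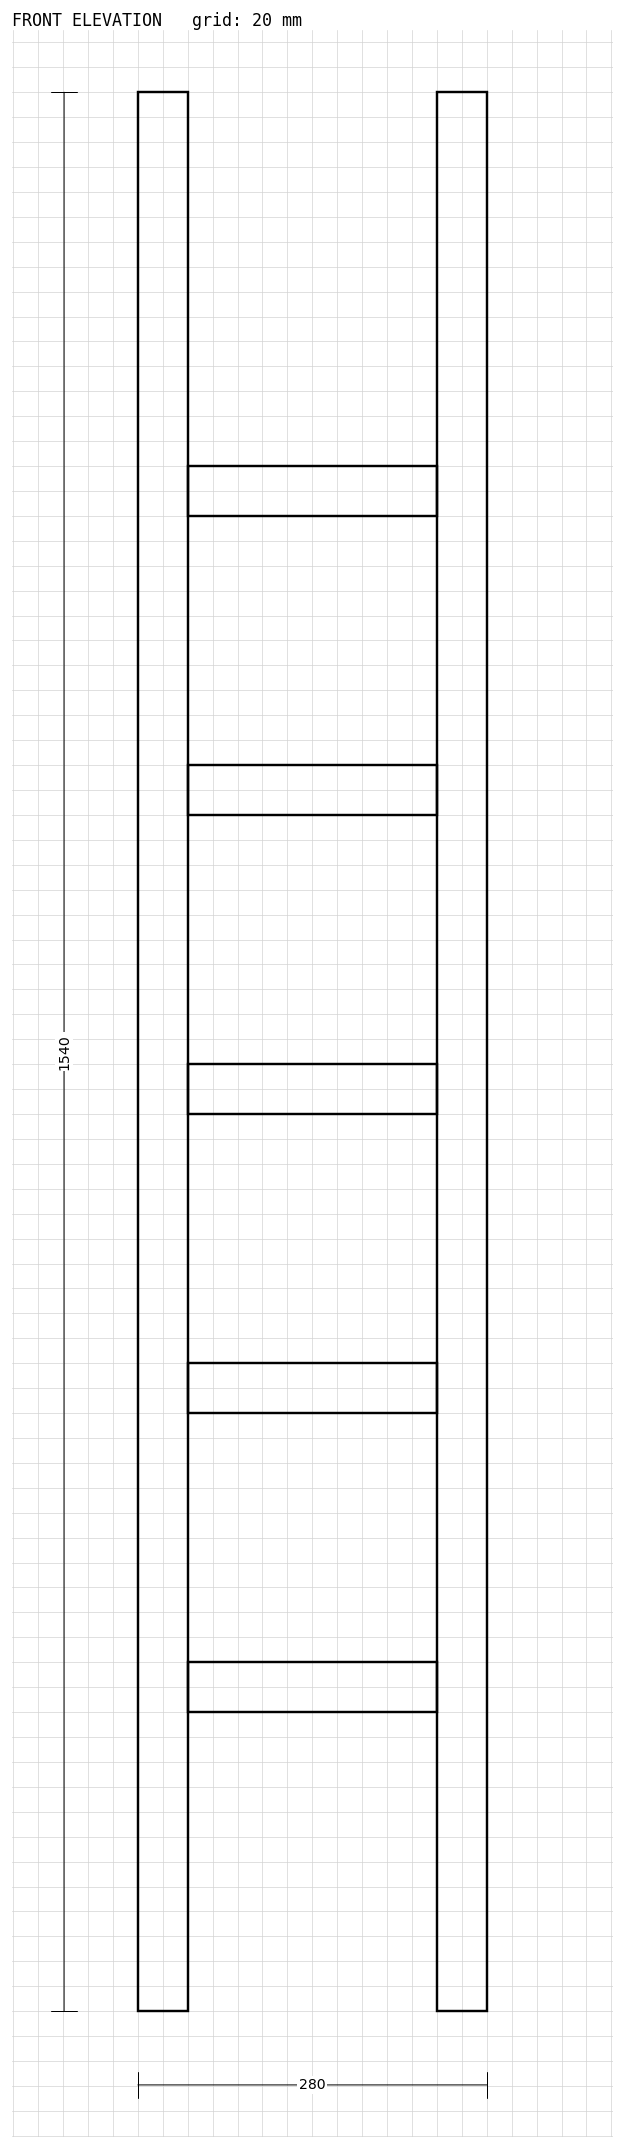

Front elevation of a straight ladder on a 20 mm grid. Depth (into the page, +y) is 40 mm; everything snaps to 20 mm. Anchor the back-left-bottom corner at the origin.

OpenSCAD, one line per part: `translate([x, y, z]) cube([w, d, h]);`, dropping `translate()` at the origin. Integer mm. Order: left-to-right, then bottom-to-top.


cube([40, 40, 1540]);
translate([40, 0, 240]) cube([200, 40, 40]);
translate([40, 0, 480]) cube([200, 40, 40]);
translate([40, 0, 720]) cube([200, 40, 40]);
translate([40, 0, 960]) cube([200, 40, 40]);
translate([40, 0, 1200]) cube([200, 40, 40]);
translate([240, 0, 0]) cube([40, 40, 1540]);


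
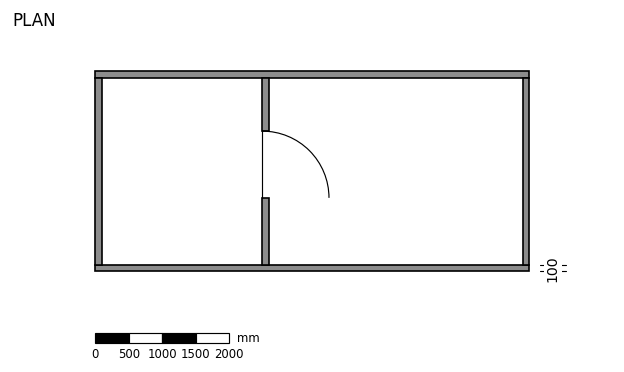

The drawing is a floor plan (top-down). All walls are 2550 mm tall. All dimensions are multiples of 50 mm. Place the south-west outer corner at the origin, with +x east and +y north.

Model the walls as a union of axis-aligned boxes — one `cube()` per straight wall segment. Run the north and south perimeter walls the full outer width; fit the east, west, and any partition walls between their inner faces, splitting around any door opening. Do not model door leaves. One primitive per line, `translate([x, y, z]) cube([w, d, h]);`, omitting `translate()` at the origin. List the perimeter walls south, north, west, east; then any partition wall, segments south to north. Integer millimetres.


cube([6500, 100, 2550]);
translate([0, 2900, 0]) cube([6500, 100, 2550]);
translate([0, 100, 0]) cube([100, 2800, 2550]);
translate([6400, 100, 0]) cube([100, 2800, 2550]);
translate([2500, 100, 0]) cube([100, 1000, 2550]);
translate([2500, 2100, 0]) cube([100, 800, 2550]);


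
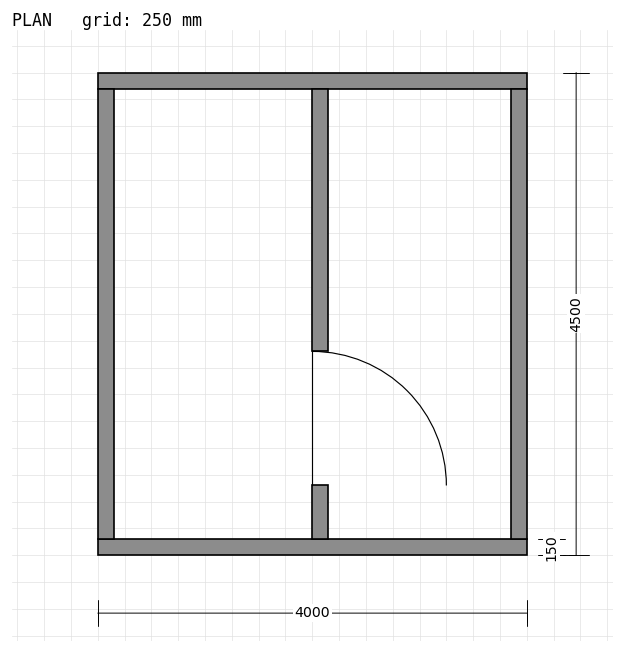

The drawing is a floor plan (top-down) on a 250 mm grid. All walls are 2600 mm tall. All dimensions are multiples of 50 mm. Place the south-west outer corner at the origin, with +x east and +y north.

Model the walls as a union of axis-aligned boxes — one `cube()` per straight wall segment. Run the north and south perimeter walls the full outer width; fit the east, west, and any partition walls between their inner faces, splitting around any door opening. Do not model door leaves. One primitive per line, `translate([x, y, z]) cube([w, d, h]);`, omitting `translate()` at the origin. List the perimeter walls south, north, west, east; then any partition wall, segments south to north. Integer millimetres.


cube([4000, 150, 2600]);
translate([0, 4350, 0]) cube([4000, 150, 2600]);
translate([0, 150, 0]) cube([150, 4200, 2600]);
translate([3850, 150, 0]) cube([150, 4200, 2600]);
translate([2000, 150, 0]) cube([150, 500, 2600]);
translate([2000, 1900, 0]) cube([150, 2450, 2600]);
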